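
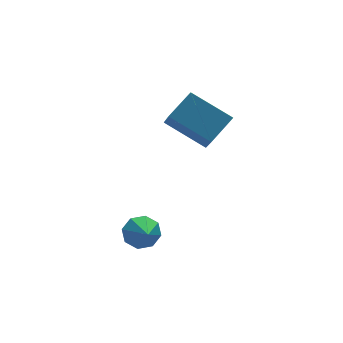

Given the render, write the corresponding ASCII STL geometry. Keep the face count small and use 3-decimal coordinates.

solid 
facet normal -0.801 -0.318 -0.507
outer loop
vertex 2.247 1.238 0.497
vertex 1.029 2.666 1.525
vertex 2.529 2.261 -0.591
endloop
endfacet
facet normal 0.569 -0.668 -0.480
outer loop
vertex 3.771 2.754 0.195
vertex 2.247 1.238 0.497
vertex 2.529 2.261 -0.591
endloop
endfacet
facet normal -0.801 -0.318 -0.507
outer loop
vertex 2.529 2.261 -0.591
vertex 1.029 2.666 1.525
vertex 1.312 3.689 0.437
endloop
endfacet
facet normal 0.186 0.673 -0.716
outer loop
vertex 1.312 3.689 0.437
vertex 3.771 2.754 0.195
vertex 2.529 2.261 -0.591
endloop
endfacet
facet normal -0.186 -0.673 0.716
outer loop
vertex 2.247 1.238 0.497
vertex 2.271 3.159 2.311
vertex 1.029 2.666 1.525
endloop
endfacet
facet normal 0.569 -0.668 -0.480
outer loop
vertex 3.488 1.731 1.283
vertex 2.247 1.238 0.497
vertex 3.771 2.754 0.195
endloop
endfacet
facet normal -0.186 -0.673 0.716
outer loop
vertex 3.488 1.731 1.283
vertex 2.271 3.159 2.311
vertex 2.247 1.238 0.497
endloop
endfacet
facet normal -0.569 0.668 0.480
outer loop
vertex 1.029 2.666 1.525
vertex 2.271 3.159 2.311
vertex 1.312 3.689 0.437
endloop
endfacet
facet normal 0.186 0.673 -0.716
outer loop
vertex 2.553 4.182 1.223
vertex 3.771 2.754 0.195
vertex 1.312 3.689 0.437
endloop
endfacet
facet normal -0.569 0.667 0.480
outer loop
vertex 1.312 3.689 0.437
vertex 2.271 3.159 2.311
vertex 2.553 4.182 1.223
endloop
endfacet
facet normal 0.801 0.318 0.507
outer loop
vertex 2.553 4.182 1.223
vertex 3.488 1.731 1.283
vertex 3.771 2.754 0.195
endloop
endfacet
facet normal 0.801 0.318 0.507
outer loop
vertex 2.271 3.159 2.311
vertex 3.488 1.731 1.283
vertex 2.553 4.182 1.223
endloop
endfacet
facet normal 0.196 0.805 -0.560
outer loop
vertex -0.255 0.697 -4.06
vertex -0.979 1.02 -3.849
vertex -0.219 1.049 -3.541
endloop
endfacet
facet normal 0.806 -0.514 0.293
outer loop
vertex -0.255 0.697 -4.06
vertex -0.219 1.049 -3.541
vertex -1.301 -0.3 -2.931
endloop
endfacet
facet normal 0.196 0.805 -0.560
outer loop
vertex -0.219 1.049 -3.541
vertex -0.979 1.02 -3.849
vertex -0.628 1.384 -3.203
endloop
endfacet
facet normal 0.582 -0.103 0.806
outer loop
vertex -0.219 1.049 -3.541
vertex -0.628 1.384 -3.203
vertex -1.301 -0.3 -2.931
endloop
endfacet
facet normal 0.196 0.805 -0.560
outer loop
vertex -0.628 1.384 -3.203
vertex -0.979 1.02 -3.849
vertex -1.243 1.506 -3.243
endloop
endfacet
facet normal -0.030 0.171 0.985
outer loop
vertex -0.628 1.384 -3.203
vertex -1.243 1.506 -3.243
vertex -1.301 -0.3 -2.931
endloop
endfacet
facet normal 0.196 0.805 -0.560
outer loop
vertex -1.243 1.506 -3.243
vertex -0.979 1.02 -3.849
vertex -1.703 1.343 -3.638
endloop
endfacet
facet normal -0.674 0.147 0.724
outer loop
vertex -1.243 1.506 -3.243
vertex -1.703 1.343 -3.638
vertex -1.301 -0.3 -2.931
endloop
endfacet
facet normal 0.196 0.805 -0.559
outer loop
vertex -1.703 1.343 -3.638
vertex -0.979 1.02 -3.849
vertex -1.738 0.991 -4.157
endloop
endfacet
facet normal -0.971 -0.162 0.175
outer loop
vertex -1.703 1.343 -3.638
vertex -1.738 0.991 -4.157
vertex -1.301 -0.3 -2.931
endloop
endfacet
facet normal 0.197 0.805 -0.560
outer loop
vertex -1.738 0.991 -4.157
vertex -0.979 1.02 -3.849
vertex -1.33 0.656 -4.495
endloop
endfacet
facet normal -0.748 -0.572 -0.336
outer loop
vertex -1.738 0.991 -4.157
vertex -1.33 0.656 -4.495
vertex -1.301 -0.3 -2.931
endloop
endfacet
facet normal 0.195 0.805 -0.560
outer loop
vertex -1.33 0.656 -4.495
vertex -0.979 1.02 -3.849
vertex -0.715 0.535 -4.455
endloop
endfacet
facet normal -0.133 -0.847 -0.515
outer loop
vertex -1.33 0.656 -4.495
vertex -0.715 0.535 -4.455
vertex -1.301 -0.3 -2.931
endloop
endfacet
facet normal 0.196 0.805 -0.559
outer loop
vertex -0.715 0.535 -4.455
vertex -0.979 1.02 -3.849
vertex -0.255 0.697 -4.06
endloop
endfacet
facet normal 0.509 -0.822 -0.255
outer loop
vertex -0.715 0.535 -4.455
vertex -0.255 0.697 -4.06
vertex -1.301 -0.3 -2.931
endloop
endfacet

endsolid


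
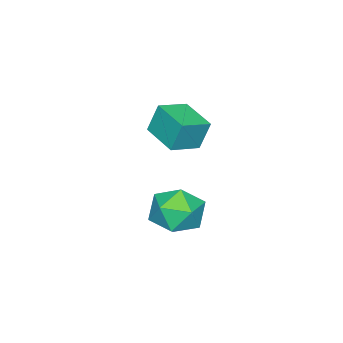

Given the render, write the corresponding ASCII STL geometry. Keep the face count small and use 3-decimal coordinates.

solid 
facet normal -0.897 0.355 -0.263
outer loop
vertex -2.889 -2.999 4.075
vertex -2.138 -1.324 3.774
vertex -2.616 -3.38 2.629
endloop
endfacet
facet normal -0.404 -0.901 0.161
outer loop
vertex -1.262 -3.916 3.026
vertex -2.889 -2.999 4.075
vertex -2.616 -3.38 2.629
endloop
endfacet
facet normal -0.897 0.355 -0.263
outer loop
vertex -2.616 -3.38 2.629
vertex -2.138 -1.324 3.774
vertex -1.865 -1.705 2.329
endloop
endfacet
facet normal 0.180 -0.251 -0.951
outer loop
vertex -1.865 -1.705 2.329
vertex -1.262 -3.916 3.026
vertex -2.616 -3.38 2.629
endloop
endfacet
facet normal -0.179 0.251 0.951
outer loop
vertex -2.889 -2.999 4.075
vertex -0.784 -1.86 4.171
vertex -2.138 -1.324 3.774
endloop
endfacet
facet normal -0.404 -0.901 0.161
outer loop
vertex -1.535 -3.535 4.471
vertex -2.889 -2.999 4.075
vertex -1.262 -3.916 3.026
endloop
endfacet
facet normal -0.179 0.251 0.951
outer loop
vertex -1.535 -3.535 4.471
vertex -0.784 -1.86 4.171
vertex -2.889 -2.999 4.075
endloop
endfacet
facet normal 0.404 0.901 -0.161
outer loop
vertex -2.138 -1.324 3.774
vertex -0.784 -1.86 4.171
vertex -1.865 -1.705 2.329
endloop
endfacet
facet normal 0.179 -0.251 -0.951
outer loop
vertex -0.511 -2.241 2.725
vertex -1.262 -3.916 3.026
vertex -1.865 -1.705 2.329
endloop
endfacet
facet normal 0.404 0.901 -0.161
outer loop
vertex -1.865 -1.705 2.329
vertex -0.784 -1.86 4.171
vertex -0.511 -2.241 2.725
endloop
endfacet
facet normal 0.897 -0.355 0.263
outer loop
vertex -0.511 -2.241 2.725
vertex -1.535 -3.535 4.471
vertex -1.262 -3.916 3.026
endloop
endfacet
facet normal 0.897 -0.355 0.263
outer loop
vertex -0.784 -1.86 4.171
vertex -1.535 -3.535 4.471
vertex -0.511 -2.241 2.725
endloop
endfacet
facet normal -0.138 0.986 0.096
outer loop
vertex 2.815 1.271 1.252
vertex 2.079 1.07 2.257
vertex 3.321 1.229 2.407
endloop
endfacet
facet normal 0.501 0.845 -0.189
outer loop
vertex 2.815 1.271 1.252
vertex 3.321 1.229 2.407
vertex 3.906 0.666 1.441
endloop
endfacet
facet normal 0.398 0.471 -0.787
outer loop
vertex 2.815 1.271 1.252
vertex 3.906 0.666 1.441
vertex 3.025 0.159 0.693
endloop
endfacet
facet normal -0.306 0.381 -0.873
outer loop
vertex 2.815 1.271 1.252
vertex 3.025 0.159 0.693
vertex 1.896 0.409 1.198
endloop
endfacet
facet normal -0.636 0.699 -0.326
outer loop
vertex 2.815 1.271 1.252
vertex 1.896 0.409 1.198
vertex 2.079 1.07 2.257
endloop
endfacet
facet normal 0.861 0.432 0.269
outer loop
vertex 3.906 0.666 1.441
vertex 3.321 1.229 2.407
vertex 3.844 0.091 2.562
endloop
endfacet
facet normal -0.173 0.661 0.730
outer loop
vertex 3.321 1.229 2.407
vertex 2.079 1.07 2.257
vertex 2.715 0.341 3.067
endloop
endfacet
facet normal -0.979 0.196 0.047
outer loop
vertex 2.079 1.07 2.257
vertex 1.896 0.409 1.198
vertex 1.834 -0.166 2.319
endloop
endfacet
facet normal -0.445 -0.318 -0.837
outer loop
vertex 1.896 0.409 1.198
vertex 3.025 0.159 0.693
vertex 2.419 -0.729 1.353
endloop
endfacet
facet normal 0.693 -0.173 -0.700
outer loop
vertex 3.025 0.159 0.693
vertex 3.906 0.666 1.441
vertex 3.661 -0.57 1.503
endloop
endfacet
facet normal 0.306 -0.381 0.873
outer loop
vertex 2.925 -0.771 2.508
vertex 3.844 0.091 2.562
vertex 2.715 0.341 3.067
endloop
endfacet
facet normal -0.398 -0.471 0.787
outer loop
vertex 2.925 -0.771 2.508
vertex 2.715 0.341 3.067
vertex 1.834 -0.166 2.319
endloop
endfacet
facet normal -0.501 -0.845 0.189
outer loop
vertex 2.925 -0.771 2.508
vertex 1.834 -0.166 2.319
vertex 2.419 -0.729 1.353
endloop
endfacet
facet normal 0.138 -0.986 -0.096
outer loop
vertex 2.925 -0.771 2.508
vertex 2.419 -0.729 1.353
vertex 3.661 -0.57 1.503
endloop
endfacet
facet normal 0.636 -0.699 0.326
outer loop
vertex 2.925 -0.771 2.508
vertex 3.661 -0.57 1.503
vertex 3.844 0.091 2.562
endloop
endfacet
facet normal 0.445 0.318 0.837
outer loop
vertex 2.715 0.341 3.067
vertex 3.844 0.091 2.562
vertex 3.321 1.229 2.407
endloop
endfacet
facet normal -0.693 0.173 0.700
outer loop
vertex 1.834 -0.166 2.319
vertex 2.715 0.341 3.067
vertex 2.079 1.07 2.257
endloop
endfacet
facet normal -0.861 -0.432 -0.269
outer loop
vertex 2.419 -0.729 1.353
vertex 1.834 -0.166 2.319
vertex 1.896 0.409 1.198
endloop
endfacet
facet normal 0.173 -0.661 -0.730
outer loop
vertex 3.661 -0.57 1.503
vertex 2.419 -0.729 1.353
vertex 3.025 0.159 0.693
endloop
endfacet
facet normal 0.979 -0.196 -0.047
outer loop
vertex 3.844 0.091 2.562
vertex 3.661 -0.57 1.503
vertex 3.906 0.666 1.441
endloop
endfacet

endsolid


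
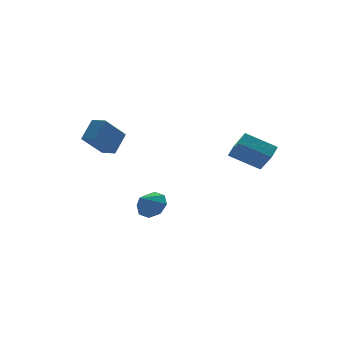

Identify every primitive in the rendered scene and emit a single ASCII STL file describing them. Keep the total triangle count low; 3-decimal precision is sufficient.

solid 
facet normal -0.611 -0.425 -0.668
outer loop
vertex -4.66 2.46 -0.071
vertex -5.058 3.364 -0.283
vertex -3.3 2.728 -1.485
endloop
endfacet
facet normal 0.394 -0.895 0.210
outer loop
vertex -2.342 3.396 -0.437
vertex -4.66 2.46 -0.071
vertex -3.3 2.728 -1.485
endloop
endfacet
facet normal -0.611 -0.426 -0.667
outer loop
vertex -3.3 2.728 -1.485
vertex -5.058 3.364 -0.283
vertex -3.699 3.631 -1.697
endloop
endfacet
facet normal 0.687 0.136 -0.714
outer loop
vertex -3.699 3.631 -1.697
vertex -2.342 3.396 -0.437
vertex -3.3 2.728 -1.485
endloop
endfacet
facet normal -0.687 -0.135 0.714
outer loop
vertex -4.66 2.46 -0.071
vertex -4.1 4.032 0.765
vertex -5.058 3.364 -0.283
endloop
endfacet
facet normal 0.394 -0.895 0.210
outer loop
vertex -3.701 3.129 0.977
vertex -4.66 2.46 -0.071
vertex -2.342 3.396 -0.437
endloop
endfacet
facet normal -0.686 -0.136 0.715
outer loop
vertex -3.701 3.129 0.977
vertex -4.1 4.032 0.765
vertex -4.66 2.46 -0.071
endloop
endfacet
facet normal -0.394 0.895 -0.210
outer loop
vertex -5.058 3.364 -0.283
vertex -4.1 4.032 0.765
vertex -3.699 3.631 -1.697
endloop
endfacet
facet normal 0.687 0.135 -0.714
outer loop
vertex -2.74 4.3 -0.649
vertex -2.342 3.396 -0.437
vertex -3.699 3.631 -1.697
endloop
endfacet
facet normal -0.395 0.895 -0.210
outer loop
vertex -3.699 3.631 -1.697
vertex -4.1 4.032 0.765
vertex -2.74 4.3 -0.649
endloop
endfacet
facet normal 0.611 0.426 0.668
outer loop
vertex -2.74 4.3 -0.649
vertex -3.701 3.129 0.977
vertex -2.342 3.396 -0.437
endloop
endfacet
facet normal 0.610 0.426 0.668
outer loop
vertex -4.1 4.032 0.765
vertex -3.701 3.129 0.977
vertex -2.74 4.3 -0.649
endloop
endfacet
facet normal -0.722 0.516 0.461
outer loop
vertex 0.972 -3.85 0.997
vertex 1.615 -3.317 1.408
vertex 0.909 -2.735 -0.35
endloop
endfacet
facet normal -0.692 -0.572 -0.441
outer loop
vertex 2.345 -3.763 -1.268
vertex 0.972 -3.85 0.997
vertex 0.909 -2.735 -0.35
endloop
endfacet
facet normal -0.721 0.517 0.461
outer loop
vertex 0.909 -2.735 -0.35
vertex 1.615 -3.317 1.408
vertex 1.552 -2.203 0.06
endloop
endfacet
facet normal -0.036 0.637 -0.770
outer loop
vertex 1.552 -2.203 0.06
vertex 2.345 -3.763 -1.268
vertex 0.909 -2.735 -0.35
endloop
endfacet
facet normal 0.036 -0.637 0.770
outer loop
vertex 0.972 -3.85 0.997
vertex 3.051 -4.345 0.49
vertex 1.615 -3.317 1.408
endloop
endfacet
facet normal -0.691 -0.573 -0.441
outer loop
vertex 2.408 -4.877 0.08
vertex 0.972 -3.85 0.997
vertex 2.345 -3.763 -1.268
endloop
endfacet
facet normal 0.036 -0.637 0.770
outer loop
vertex 2.408 -4.877 0.08
vertex 3.051 -4.345 0.49
vertex 0.972 -3.85 0.997
endloop
endfacet
facet normal 0.691 0.572 0.441
outer loop
vertex 1.615 -3.317 1.408
vertex 3.051 -4.345 0.49
vertex 1.552 -2.203 0.06
endloop
endfacet
facet normal -0.036 0.637 -0.770
outer loop
vertex 2.988 -3.23 -0.857
vertex 2.345 -3.763 -1.268
vertex 1.552 -2.203 0.06
endloop
endfacet
facet normal 0.691 0.572 0.441
outer loop
vertex 1.552 -2.203 0.06
vertex 3.051 -4.345 0.49
vertex 2.988 -3.23 -0.857
endloop
endfacet
facet normal 0.722 -0.516 -0.460
outer loop
vertex 2.988 -3.23 -0.857
vertex 2.408 -4.877 0.08
vertex 2.345 -3.763 -1.268
endloop
endfacet
facet normal 0.721 -0.516 -0.461
outer loop
vertex 3.051 -4.345 0.49
vertex 2.408 -4.877 0.08
vertex 2.988 -3.23 -0.857
endloop
endfacet
facet normal 0.690 0.288 -0.664
outer loop
vertex -1.871 -0.63 -3.678
vertex -2.568 -0.471 -4.334
vertex -2.135 0.064 -3.651
endloop
endfacet
facet normal 0.130 0.011 0.991
outer loop
vertex -1.871 -0.63 -3.678
vertex -2.135 0.064 -3.651
vertex -3.472 -0.849 -3.466
endloop
endfacet
facet normal 0.690 0.288 -0.663
outer loop
vertex -2.135 0.064 -3.651
vertex -2.568 -0.471 -4.334
vertex -2.652 0.444 -4.024
endloop
endfacet
facet normal -0.229 0.505 0.832
outer loop
vertex -2.135 0.064 -3.651
vertex -2.652 0.444 -4.024
vertex -3.472 -0.849 -3.466
endloop
endfacet
facet normal 0.691 0.288 -0.663
outer loop
vertex -2.652 0.444 -4.024
vertex -2.568 -0.471 -4.334
vertex -3.12 0.288 -4.579
endloop
endfacet
facet normal -0.683 0.608 0.405
outer loop
vertex -2.652 0.444 -4.024
vertex -3.12 0.288 -4.579
vertex -3.472 -0.849 -3.466
endloop
endfacet
facet normal 0.691 0.289 -0.662
outer loop
vertex -3.12 0.288 -4.579
vertex -2.568 -0.471 -4.334
vertex -3.264 -0.312 -4.991
endloop
endfacet
facet normal -0.965 0.259 -0.040
outer loop
vertex -3.12 0.288 -4.579
vertex -3.264 -0.312 -4.991
vertex -3.472 -0.849 -3.466
endloop
endfacet
facet normal 0.691 0.288 -0.663
outer loop
vertex -3.264 -0.312 -4.991
vertex -2.568 -0.471 -4.334
vertex -3.001 -1.006 -5.018
endloop
endfacet
facet normal -0.910 -0.336 -0.242
outer loop
vertex -3.264 -0.312 -4.991
vertex -3.001 -1.006 -5.018
vertex -3.472 -0.849 -3.466
endloop
endfacet
facet normal 0.690 0.290 -0.663
outer loop
vertex -3.001 -1.006 -5.018
vertex -2.568 -0.471 -4.334
vertex -2.483 -1.386 -4.645
endloop
endfacet
facet normal -0.550 -0.831 -0.083
outer loop
vertex -3.001 -1.006 -5.018
vertex -2.483 -1.386 -4.645
vertex -3.472 -0.849 -3.466
endloop
endfacet
facet normal 0.691 0.289 -0.663
outer loop
vertex -2.483 -1.386 -4.645
vertex -2.568 -0.471 -4.334
vertex -2.016 -1.23 -4.09
endloop
endfacet
facet normal -0.097 -0.934 0.344
outer loop
vertex -2.483 -1.386 -4.645
vertex -2.016 -1.23 -4.09
vertex -3.472 -0.849 -3.466
endloop
endfacet
facet normal 0.690 0.289 -0.663
outer loop
vertex -2.016 -1.23 -4.09
vertex -2.568 -0.471 -4.334
vertex -1.871 -0.63 -3.678
endloop
endfacet
facet normal 0.185 -0.586 0.789
outer loop
vertex -2.016 -1.23 -4.09
vertex -1.871 -0.63 -3.678
vertex -3.472 -0.849 -3.466
endloop
endfacet

endsolid


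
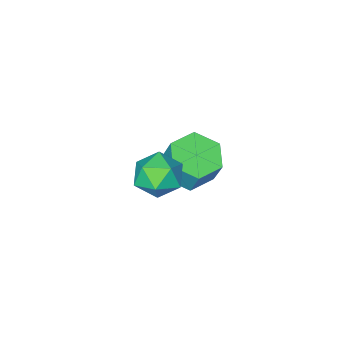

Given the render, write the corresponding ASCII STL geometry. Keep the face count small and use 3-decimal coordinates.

solid 
facet normal -0.612 0.707 0.356
outer loop
vertex 2.751 2.142 2.589
vertex 2.209 1.488 2.956
vertex 2.906 1.842 3.451
endloop
endfacet
facet normal 0.059 0.946 0.319
outer loop
vertex 2.751 2.142 2.589
vertex 2.906 1.842 3.451
vertex 3.617 1.991 2.878
endloop
endfacet
facet normal 0.275 0.892 -0.360
outer loop
vertex 2.751 2.142 2.589
vertex 3.617 1.991 2.878
vertex 3.36 1.728 2.029
endloop
endfacet
facet normal -0.262 0.618 -0.741
outer loop
vertex 2.751 2.142 2.589
vertex 3.36 1.728 2.029
vertex 2.49 1.417 2.077
endloop
endfacet
facet normal -0.810 0.503 -0.300
outer loop
vertex 2.751 2.142 2.589
vertex 2.49 1.417 2.077
vertex 2.209 1.488 2.956
endloop
endfacet
facet normal 0.469 0.517 0.716
outer loop
vertex 3.617 1.991 2.878
vertex 2.906 1.842 3.451
vertex 3.61 1.243 3.423
endloop
endfacet
facet normal -0.617 0.130 0.776
outer loop
vertex 2.906 1.842 3.451
vertex 2.209 1.488 2.956
vertex 2.74 0.932 3.471
endloop
endfacet
facet normal -0.938 -0.198 -0.284
outer loop
vertex 2.209 1.488 2.956
vertex 2.49 1.417 2.077
vertex 2.483 0.669 2.622
endloop
endfacet
facet normal -0.051 -0.013 -0.999
outer loop
vertex 2.49 1.417 2.077
vertex 3.36 1.728 2.029
vertex 3.194 0.818 2.049
endloop
endfacet
facet normal 0.819 0.429 -0.381
outer loop
vertex 3.36 1.728 2.029
vertex 3.617 1.991 2.878
vertex 3.891 1.172 2.544
endloop
endfacet
facet normal 0.262 -0.618 0.741
outer loop
vertex 3.349 0.518 2.911
vertex 3.61 1.243 3.423
vertex 2.74 0.932 3.471
endloop
endfacet
facet normal -0.275 -0.892 0.360
outer loop
vertex 3.349 0.518 2.911
vertex 2.74 0.932 3.471
vertex 2.483 0.669 2.622
endloop
endfacet
facet normal -0.059 -0.946 -0.319
outer loop
vertex 3.349 0.518 2.911
vertex 2.483 0.669 2.622
vertex 3.194 0.818 2.049
endloop
endfacet
facet normal 0.612 -0.707 -0.356
outer loop
vertex 3.349 0.518 2.911
vertex 3.194 0.818 2.049
vertex 3.891 1.172 2.544
endloop
endfacet
facet normal 0.810 -0.503 0.300
outer loop
vertex 3.349 0.518 2.911
vertex 3.891 1.172 2.544
vertex 3.61 1.243 3.423
endloop
endfacet
facet normal 0.051 0.013 0.999
outer loop
vertex 2.74 0.932 3.471
vertex 3.61 1.243 3.423
vertex 2.906 1.842 3.451
endloop
endfacet
facet normal -0.819 -0.429 0.381
outer loop
vertex 2.483 0.669 2.622
vertex 2.74 0.932 3.471
vertex 2.209 1.488 2.956
endloop
endfacet
facet normal -0.469 -0.517 -0.716
outer loop
vertex 3.194 0.818 2.049
vertex 2.483 0.669 2.622
vertex 2.49 1.417 2.077
endloop
endfacet
facet normal 0.617 -0.130 -0.776
outer loop
vertex 3.891 1.172 2.544
vertex 3.194 0.818 2.049
vertex 3.36 1.728 2.029
endloop
endfacet
facet normal 0.938 0.198 0.284
outer loop
vertex 3.61 1.243 3.423
vertex 3.891 1.172 2.544
vertex 3.617 1.991 2.878
endloop
endfacet
facet normal -0.033 -0.414 -0.910
outer loop
vertex 0.148 -2.648 -1.452
vertex -0.392 -1.853 -1.794
vertex 0.626 -1.834 -1.839
endloop
endfacet
facet normal 0.883 -0.439 0.167
outer loop
vertex 0.148 -2.648 -1.452
vertex 0.626 -1.834 -1.839
vertex 0.193 -2.082 -0.205
endloop
endfacet
facet normal 0.883 -0.439 0.167
outer loop
vertex 0.193 -2.082 -0.205
vertex 0.626 -1.834 -1.839
vertex 0.671 -1.269 -0.592
endloop
endfacet
facet normal 0.034 0.413 0.910
outer loop
vertex 0.193 -2.082 -0.205
vertex 0.671 -1.269 -0.592
vertex -0.348 -1.287 -0.546
endloop
endfacet
facet normal -0.033 -0.413 -0.910
outer loop
vertex 0.626 -1.834 -1.839
vertex -0.392 -1.853 -1.794
vertex 0.086 -1.039 -2.18
endloop
endfacet
facet normal 0.848 0.471 -0.244
outer loop
vertex 0.626 -1.834 -1.839
vertex 0.086 -1.039 -2.18
vertex 0.671 -1.269 -0.592
endloop
endfacet
facet normal 0.848 0.471 -0.244
outer loop
vertex 0.671 -1.269 -0.592
vertex 0.086 -1.039 -2.18
vertex 0.131 -0.474 -0.933
endloop
endfacet
facet normal 0.034 0.413 0.910
outer loop
vertex 0.671 -1.269 -0.592
vertex 0.131 -0.474 -0.933
vertex -0.348 -1.287 -0.546
endloop
endfacet
facet normal -0.033 -0.413 -0.910
outer loop
vertex 0.086 -1.039 -2.18
vertex -0.392 -1.853 -1.794
vertex -0.933 -1.058 -2.135
endloop
endfacet
facet normal -0.035 0.911 -0.411
outer loop
vertex 0.086 -1.039 -2.18
vertex -0.933 -1.058 -2.135
vertex 0.131 -0.474 -0.933
endloop
endfacet
facet normal -0.034 0.911 -0.412
outer loop
vertex 0.131 -0.474 -0.933
vertex -0.933 -1.058 -2.135
vertex -0.888 -0.492 -0.888
endloop
endfacet
facet normal 0.033 0.414 0.910
outer loop
vertex 0.131 -0.474 -0.933
vertex -0.888 -0.492 -0.888
vertex -0.348 -1.287 -0.546
endloop
endfacet
facet normal -0.034 -0.413 -0.910
outer loop
vertex -0.933 -1.058 -2.135
vertex -0.392 -1.853 -1.794
vertex -1.411 -1.871 -1.748
endloop
endfacet
facet normal -0.883 0.439 -0.168
outer loop
vertex -0.933 -1.058 -2.135
vertex -1.411 -1.871 -1.748
vertex -0.888 -0.492 -0.888
endloop
endfacet
facet normal -0.883 0.439 -0.167
outer loop
vertex -0.888 -0.492 -0.888
vertex -1.411 -1.871 -1.748
vertex -1.366 -1.306 -0.501
endloop
endfacet
facet normal 0.033 0.414 0.910
outer loop
vertex -0.888 -0.492 -0.888
vertex -1.366 -1.306 -0.501
vertex -0.348 -1.287 -0.546
endloop
endfacet
facet normal -0.034 -0.413 -0.910
outer loop
vertex -1.411 -1.871 -1.748
vertex -0.392 -1.853 -1.794
vertex -0.871 -2.666 -1.407
endloop
endfacet
facet normal -0.848 -0.471 0.244
outer loop
vertex -1.411 -1.871 -1.748
vertex -0.871 -2.666 -1.407
vertex -1.366 -1.306 -0.501
endloop
endfacet
facet normal -0.848 -0.471 0.244
outer loop
vertex -1.366 -1.306 -0.501
vertex -0.871 -2.666 -1.407
vertex -0.826 -2.101 -0.16
endloop
endfacet
facet normal 0.033 0.413 0.910
outer loop
vertex -1.366 -1.306 -0.501
vertex -0.826 -2.101 -0.16
vertex -0.348 -1.287 -0.546
endloop
endfacet
facet normal -0.033 -0.414 -0.910
outer loop
vertex -0.871 -2.666 -1.407
vertex -0.392 -1.853 -1.794
vertex 0.148 -2.648 -1.452
endloop
endfacet
facet normal 0.034 -0.911 0.411
outer loop
vertex -0.871 -2.666 -1.407
vertex 0.148 -2.648 -1.452
vertex -0.826 -2.101 -0.16
endloop
endfacet
facet normal 0.035 -0.911 0.412
outer loop
vertex -0.826 -2.101 -0.16
vertex 0.148 -2.648 -1.452
vertex 0.193 -2.082 -0.205
endloop
endfacet
facet normal 0.033 0.413 0.910
outer loop
vertex -0.826 -2.101 -0.16
vertex 0.193 -2.082 -0.205
vertex -0.348 -1.287 -0.546
endloop
endfacet

endsolid


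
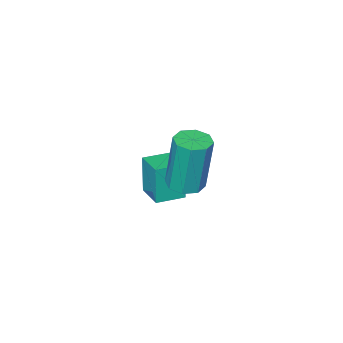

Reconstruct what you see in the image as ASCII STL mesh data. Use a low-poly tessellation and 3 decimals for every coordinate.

solid 
facet normal 0.060 -0.108 -0.992
outer loop
vertex 0.132 2.326 0.403
vertex -0.516 2.334 0.363
vertex -0.049 2.785 0.342
endloop
endfacet
facet normal 0.929 0.369 0.015
outer loop
vertex 0.132 2.326 0.403
vertex -0.049 2.785 0.342
vertex 0.005 2.557 2.536
endloop
endfacet
facet normal 0.930 0.368 0.015
outer loop
vertex 0.005 2.557 2.536
vertex -0.049 2.785 0.342
vertex -0.176 3.017 2.476
endloop
endfacet
facet normal -0.058 0.107 0.993
outer loop
vertex 0.005 2.557 2.536
vertex -0.176 3.017 2.476
vertex -0.644 2.566 2.497
endloop
endfacet
facet normal 0.059 -0.107 -0.993
outer loop
vertex -0.049 2.785 0.342
vertex -0.516 2.334 0.363
vertex -0.504 2.981 0.294
endloop
endfacet
facet normal 0.401 0.913 -0.075
outer loop
vertex -0.049 2.785 0.342
vertex -0.504 2.981 0.294
vertex -0.176 3.017 2.476
endloop
endfacet
facet normal 0.399 0.914 -0.075
outer loop
vertex -0.176 3.017 2.476
vertex -0.504 2.981 0.294
vertex -0.631 3.212 2.428
endloop
endfacet
facet normal -0.059 0.107 0.993
outer loop
vertex -0.176 3.017 2.476
vertex -0.631 3.212 2.428
vertex -0.644 2.566 2.497
endloop
endfacet
facet normal 0.060 -0.107 -0.992
outer loop
vertex -0.504 2.981 0.294
vertex -0.516 2.334 0.363
vertex -0.966 2.797 0.286
endloop
endfacet
facet normal -0.365 0.923 -0.122
outer loop
vertex -0.504 2.981 0.294
vertex -0.966 2.797 0.286
vertex -0.631 3.212 2.428
endloop
endfacet
facet normal -0.364 0.923 -0.122
outer loop
vertex -0.631 3.212 2.428
vertex -0.966 2.797 0.286
vertex -1.093 3.029 2.42
endloop
endfacet
facet normal -0.060 0.107 0.992
outer loop
vertex -0.631 3.212 2.428
vertex -1.093 3.029 2.42
vertex -0.644 2.566 2.497
endloop
endfacet
facet normal 0.058 -0.109 -0.992
outer loop
vertex -0.966 2.797 0.286
vertex -0.516 2.334 0.363
vertex -1.165 2.343 0.324
endloop
endfacet
facet normal -0.915 0.393 -0.097
outer loop
vertex -0.966 2.797 0.286
vertex -1.165 2.343 0.324
vertex -1.093 3.029 2.42
endloop
endfacet
facet normal -0.915 0.392 -0.097
outer loop
vertex -1.093 3.029 2.42
vertex -1.165 2.343 0.324
vertex -1.292 2.574 2.457
endloop
endfacet
facet normal -0.060 0.107 0.992
outer loop
vertex -1.093 3.029 2.42
vertex -1.292 2.574 2.457
vertex -0.644 2.566 2.497
endloop
endfacet
facet normal 0.058 -0.107 -0.993
outer loop
vertex -1.165 2.343 0.324
vertex -0.516 2.334 0.363
vertex -0.984 1.883 0.384
endloop
endfacet
facet normal -0.930 -0.368 -0.016
outer loop
vertex -1.165 2.343 0.324
vertex -0.984 1.883 0.384
vertex -1.292 2.574 2.457
endloop
endfacet
facet normal -0.929 -0.369 -0.015
outer loop
vertex -1.292 2.574 2.457
vertex -0.984 1.883 0.384
vertex -1.111 2.115 2.518
endloop
endfacet
facet normal -0.060 0.108 0.992
outer loop
vertex -1.292 2.574 2.457
vertex -1.111 2.115 2.518
vertex -0.644 2.566 2.497
endloop
endfacet
facet normal 0.059 -0.107 -0.993
outer loop
vertex -0.984 1.883 0.384
vertex -0.516 2.334 0.363
vertex -0.529 1.688 0.432
endloop
endfacet
facet normal -0.400 -0.914 0.076
outer loop
vertex -0.984 1.883 0.384
vertex -0.529 1.688 0.432
vertex -1.111 2.115 2.518
endloop
endfacet
facet normal -0.401 -0.913 0.075
outer loop
vertex -1.111 2.115 2.518
vertex -0.529 1.688 0.432
vertex -0.656 1.919 2.566
endloop
endfacet
facet normal -0.059 0.107 0.993
outer loop
vertex -1.111 2.115 2.518
vertex -0.656 1.919 2.566
vertex -0.644 2.566 2.497
endloop
endfacet
facet normal 0.060 -0.107 -0.992
outer loop
vertex -0.529 1.688 0.432
vertex -0.516 2.334 0.363
vertex -0.067 1.871 0.44
endloop
endfacet
facet normal 0.364 -0.924 0.122
outer loop
vertex -0.529 1.688 0.432
vertex -0.067 1.871 0.44
vertex -0.656 1.919 2.566
endloop
endfacet
facet normal 0.365 -0.923 0.122
outer loop
vertex -0.656 1.919 2.566
vertex -0.067 1.871 0.44
vertex -0.194 2.103 2.574
endloop
endfacet
facet normal -0.060 0.107 0.992
outer loop
vertex -0.656 1.919 2.566
vertex -0.194 2.103 2.574
vertex -0.644 2.566 2.497
endloop
endfacet
facet normal 0.060 -0.107 -0.992
outer loop
vertex -0.067 1.871 0.44
vertex -0.516 2.334 0.363
vertex 0.132 2.326 0.403
endloop
endfacet
facet normal 0.915 -0.392 0.097
outer loop
vertex -0.067 1.871 0.44
vertex 0.132 2.326 0.403
vertex -0.194 2.103 2.574
endloop
endfacet
facet normal 0.915 -0.393 0.097
outer loop
vertex -0.194 2.103 2.574
vertex 0.132 2.326 0.403
vertex 0.005 2.557 2.536
endloop
endfacet
facet normal -0.058 0.109 0.992
outer loop
vertex -0.194 2.103 2.574
vertex 0.005 2.557 2.536
vertex -0.644 2.566 2.497
endloop
endfacet
facet normal -0.962 0.269 -0.035
outer loop
vertex -2.93 -1.359 -1.345
vertex -2.629 -0.267 -1.214
vertex -2.83 -1.202 -2.884
endloop
endfacet
facet normal -0.264 -0.958 -0.115
outer loop
vertex -1.791 -1.493 -2.846
vertex -2.93 -1.359 -1.345
vertex -2.83 -1.202 -2.884
endloop
endfacet
facet normal -0.962 0.269 -0.035
outer loop
vertex -2.83 -1.202 -2.884
vertex -2.629 -0.267 -1.214
vertex -2.529 -0.11 -2.753
endloop
endfacet
facet normal 0.065 0.101 -0.993
outer loop
vertex -2.529 -0.11 -2.753
vertex -1.791 -1.493 -2.846
vertex -2.83 -1.202 -2.884
endloop
endfacet
facet normal -0.065 -0.101 0.993
outer loop
vertex -2.93 -1.359 -1.345
vertex -1.59 -0.558 -1.176
vertex -2.629 -0.267 -1.214
endloop
endfacet
facet normal -0.264 -0.958 -0.115
outer loop
vertex -1.891 -1.65 -1.307
vertex -2.93 -1.359 -1.345
vertex -1.791 -1.493 -2.846
endloop
endfacet
facet normal -0.065 -0.101 0.993
outer loop
vertex -1.891 -1.65 -1.307
vertex -1.59 -0.558 -1.176
vertex -2.93 -1.359 -1.345
endloop
endfacet
facet normal 0.264 0.958 0.115
outer loop
vertex -2.629 -0.267 -1.214
vertex -1.59 -0.558 -1.176
vertex -2.529 -0.11 -2.753
endloop
endfacet
facet normal 0.065 0.101 -0.993
outer loop
vertex -1.49 -0.401 -2.715
vertex -1.791 -1.493 -2.846
vertex -2.529 -0.11 -2.753
endloop
endfacet
facet normal 0.264 0.958 0.115
outer loop
vertex -2.529 -0.11 -2.753
vertex -1.59 -0.558 -1.176
vertex -1.49 -0.401 -2.715
endloop
endfacet
facet normal 0.962 -0.269 0.035
outer loop
vertex -1.49 -0.401 -2.715
vertex -1.891 -1.65 -1.307
vertex -1.791 -1.493 -2.846
endloop
endfacet
facet normal 0.962 -0.269 0.035
outer loop
vertex -1.59 -0.558 -1.176
vertex -1.891 -1.65 -1.307
vertex -1.49 -0.401 -2.715
endloop
endfacet

endsolid


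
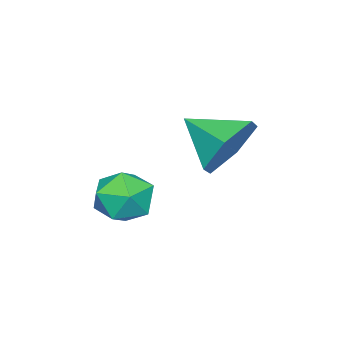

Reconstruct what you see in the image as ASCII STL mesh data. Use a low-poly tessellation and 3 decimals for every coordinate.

solid 
facet normal -0.021 0.898 -0.440
outer loop
vertex 1.099 -1.932 -0.653
vertex 0.448 -2.185 -1.137
vertex 0.301 -1.819 -0.384
endloop
endfacet
facet normal 0.301 -0.123 0.946
outer loop
vertex 1.099 -1.932 -0.653
vertex 0.301 -1.819 -0.384
vertex 0.472 -3.235 -0.623
endloop
endfacet
facet normal -0.021 0.898 -0.440
outer loop
vertex 0.301 -1.819 -0.384
vertex 0.448 -2.185 -1.137
vertex -0.351 -2.072 -0.868
endloop
endfacet
facet normal -0.532 -0.203 0.822
outer loop
vertex 0.301 -1.819 -0.384
vertex -0.351 -2.072 -0.868
vertex 0.472 -3.235 -0.623
endloop
endfacet
facet normal -0.021 0.898 -0.439
outer loop
vertex -0.351 -2.072 -0.868
vertex 0.448 -2.185 -1.137
vertex -0.204 -2.437 -1.622
endloop
endfacet
facet normal -0.822 -0.559 0.110
outer loop
vertex -0.351 -2.072 -0.868
vertex -0.204 -2.437 -1.622
vertex 0.472 -3.235 -0.623
endloop
endfacet
facet normal -0.021 0.898 -0.439
outer loop
vertex -0.204 -2.437 -1.622
vertex 0.448 -2.185 -1.137
vertex 0.595 -2.55 -1.891
endloop
endfacet
facet normal -0.279 -0.833 -0.477
outer loop
vertex -0.204 -2.437 -1.622
vertex 0.595 -2.55 -1.891
vertex 0.472 -3.235 -0.623
endloop
endfacet
facet normal -0.021 0.898 -0.439
outer loop
vertex 0.595 -2.55 -1.891
vertex 0.448 -2.185 -1.137
vertex 1.246 -2.298 -1.406
endloop
endfacet
facet normal 0.555 -0.753 -0.353
outer loop
vertex 0.595 -2.55 -1.891
vertex 1.246 -2.298 -1.406
vertex 0.472 -3.235 -0.623
endloop
endfacet
facet normal -0.021 0.898 -0.440
outer loop
vertex 1.246 -2.298 -1.406
vertex 0.448 -2.185 -1.137
vertex 1.099 -1.932 -0.653
endloop
endfacet
facet normal 0.844 -0.398 0.358
outer loop
vertex 1.246 -2.298 -1.406
vertex 1.099 -1.932 -0.653
vertex 0.472 -3.235 -0.623
endloop
endfacet
facet normal -0.491 0.860 -0.139
outer loop
vertex 2.329 -2.828 -2.272
vertex 1.736 -3.168 -2.282
vertex 1.984 -2.931 -1.691
endloop
endfacet
facet normal 0.108 0.966 0.235
outer loop
vertex 2.329 -2.828 -2.272
vertex 1.984 -2.931 -1.691
vertex 2.664 -3.004 -1.702
endloop
endfacet
facet normal 0.657 0.737 -0.158
outer loop
vertex 2.329 -2.828 -2.272
vertex 2.664 -3.004 -1.702
vertex 2.835 -3.285 -2.301
endloop
endfacet
facet normal 0.398 0.490 -0.776
outer loop
vertex 2.329 -2.828 -2.272
vertex 2.835 -3.285 -2.301
vertex 2.262 -3.387 -2.659
endloop
endfacet
facet normal -0.312 0.566 -0.763
outer loop
vertex 2.329 -2.828 -2.272
vertex 2.262 -3.387 -2.659
vertex 1.736 -3.168 -2.282
endloop
endfacet
facet normal 0.074 0.562 0.824
outer loop
vertex 2.664 -3.004 -1.702
vertex 1.984 -2.931 -1.691
vertex 2.278 -3.453 -1.361
endloop
endfacet
facet normal -0.894 0.390 0.219
outer loop
vertex 1.984 -2.931 -1.691
vertex 1.736 -3.168 -2.282
vertex 1.705 -3.555 -1.719
endloop
endfacet
facet normal -0.603 -0.084 -0.793
outer loop
vertex 1.736 -3.168 -2.282
vertex 2.262 -3.387 -2.659
vertex 1.876 -3.836 -2.318
endloop
endfacet
facet normal 0.545 -0.207 -0.813
outer loop
vertex 2.262 -3.387 -2.659
vertex 2.835 -3.285 -2.301
vertex 2.556 -3.909 -2.329
endloop
endfacet
facet normal 0.964 0.192 0.185
outer loop
vertex 2.835 -3.285 -2.301
vertex 2.664 -3.004 -1.702
vertex 2.804 -3.672 -1.738
endloop
endfacet
facet normal -0.398 -0.490 0.776
outer loop
vertex 2.211 -4.012 -1.748
vertex 2.278 -3.453 -1.361
vertex 1.705 -3.555 -1.719
endloop
endfacet
facet normal -0.657 -0.737 0.158
outer loop
vertex 2.211 -4.012 -1.748
vertex 1.705 -3.555 -1.719
vertex 1.876 -3.836 -2.318
endloop
endfacet
facet normal -0.108 -0.966 -0.235
outer loop
vertex 2.211 -4.012 -1.748
vertex 1.876 -3.836 -2.318
vertex 2.556 -3.909 -2.329
endloop
endfacet
facet normal 0.491 -0.860 0.139
outer loop
vertex 2.211 -4.012 -1.748
vertex 2.556 -3.909 -2.329
vertex 2.804 -3.672 -1.738
endloop
endfacet
facet normal 0.312 -0.566 0.763
outer loop
vertex 2.211 -4.012 -1.748
vertex 2.804 -3.672 -1.738
vertex 2.278 -3.453 -1.361
endloop
endfacet
facet normal -0.545 0.207 0.813
outer loop
vertex 1.705 -3.555 -1.719
vertex 2.278 -3.453 -1.361
vertex 1.984 -2.931 -1.691
endloop
endfacet
facet normal -0.964 -0.192 -0.185
outer loop
vertex 1.876 -3.836 -2.318
vertex 1.705 -3.555 -1.719
vertex 1.736 -3.168 -2.282
endloop
endfacet
facet normal -0.074 -0.562 -0.824
outer loop
vertex 2.556 -3.909 -2.329
vertex 1.876 -3.836 -2.318
vertex 2.262 -3.387 -2.659
endloop
endfacet
facet normal 0.894 -0.390 -0.219
outer loop
vertex 2.804 -3.672 -1.738
vertex 2.556 -3.909 -2.329
vertex 2.835 -3.285 -2.301
endloop
endfacet
facet normal 0.603 0.084 0.793
outer loop
vertex 2.278 -3.453 -1.361
vertex 2.804 -3.672 -1.738
vertex 2.664 -3.004 -1.702
endloop
endfacet

endsolid


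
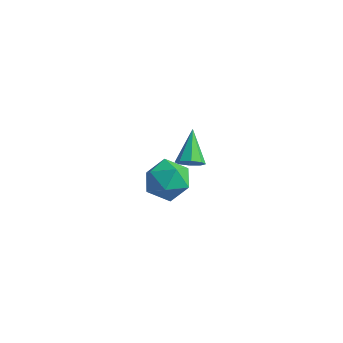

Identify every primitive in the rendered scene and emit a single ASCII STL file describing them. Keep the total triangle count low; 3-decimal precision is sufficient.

solid 
facet normal -0.209 0.934 0.290
outer loop
vertex -0.835 4.028 -3.662
vertex -0.868 3.738 -2.751
vertex -0.042 4.04 -3.128
endloop
endfacet
facet normal 0.189 0.934 -0.302
outer loop
vertex -0.835 4.028 -3.662
vertex -0.042 4.04 -3.128
vertex -0.003 3.739 -4.035
endloop
endfacet
facet normal -0.163 0.570 -0.805
outer loop
vertex -0.835 4.028 -3.662
vertex -0.003 3.739 -4.035
vertex -0.804 3.25 -4.219
endloop
endfacet
facet normal -0.778 0.345 -0.525
outer loop
vertex -0.835 4.028 -3.662
vertex -0.804 3.25 -4.219
vertex -1.339 3.25 -3.426
endloop
endfacet
facet normal -0.808 0.569 0.152
outer loop
vertex -0.835 4.028 -3.662
vertex -1.339 3.25 -3.426
vertex -0.868 3.738 -2.751
endloop
endfacet
facet normal 0.795 0.585 -0.160
outer loop
vertex -0.003 3.739 -4.035
vertex -0.042 4.04 -3.128
vertex 0.479 3.27 -3.354
endloop
endfacet
facet normal 0.150 0.584 0.797
outer loop
vertex -0.042 4.04 -3.128
vertex -0.868 3.738 -2.751
vertex -0.056 3.27 -2.561
endloop
endfacet
facet normal -0.818 -0.006 0.575
outer loop
vertex -0.868 3.738 -2.751
vertex -1.339 3.25 -3.426
vertex -0.857 2.781 -2.745
endloop
endfacet
facet normal -0.771 -0.369 -0.520
outer loop
vertex -1.339 3.25 -3.426
vertex -0.804 3.25 -4.219
vertex -0.818 2.48 -3.652
endloop
endfacet
facet normal 0.226 -0.004 -0.974
outer loop
vertex -0.804 3.25 -4.219
vertex -0.003 3.739 -4.035
vertex 0.008 2.782 -4.029
endloop
endfacet
facet normal 0.778 -0.345 0.525
outer loop
vertex -0.025 2.492 -3.118
vertex 0.479 3.27 -3.354
vertex -0.056 3.27 -2.561
endloop
endfacet
facet normal 0.163 -0.570 0.805
outer loop
vertex -0.025 2.492 -3.118
vertex -0.056 3.27 -2.561
vertex -0.857 2.781 -2.745
endloop
endfacet
facet normal -0.189 -0.934 0.302
outer loop
vertex -0.025 2.492 -3.118
vertex -0.857 2.781 -2.745
vertex -0.818 2.48 -3.652
endloop
endfacet
facet normal 0.209 -0.934 -0.290
outer loop
vertex -0.025 2.492 -3.118
vertex -0.818 2.48 -3.652
vertex 0.008 2.782 -4.029
endloop
endfacet
facet normal 0.808 -0.569 -0.152
outer loop
vertex -0.025 2.492 -3.118
vertex 0.008 2.782 -4.029
vertex 0.479 3.27 -3.354
endloop
endfacet
facet normal 0.771 0.369 0.520
outer loop
vertex -0.056 3.27 -2.561
vertex 0.479 3.27 -3.354
vertex -0.042 4.04 -3.128
endloop
endfacet
facet normal -0.226 0.004 0.974
outer loop
vertex -0.857 2.781 -2.745
vertex -0.056 3.27 -2.561
vertex -0.868 3.738 -2.751
endloop
endfacet
facet normal -0.795 -0.585 0.160
outer loop
vertex -0.818 2.48 -3.652
vertex -0.857 2.781 -2.745
vertex -1.339 3.25 -3.426
endloop
endfacet
facet normal -0.150 -0.584 -0.797
outer loop
vertex 0.008 2.782 -4.029
vertex -0.818 2.48 -3.652
vertex -0.804 3.25 -4.219
endloop
endfacet
facet normal 0.818 0.006 -0.575
outer loop
vertex 0.479 3.27 -3.354
vertex 0.008 2.782 -4.029
vertex -0.003 3.739 -4.035
endloop
endfacet
facet normal 0.384 -0.710 -0.591
outer loop
vertex 2.226 0.652 1.227
vertex 2.037 0.897 0.81
vertex 2.483 0.916 1.077
endloop
endfacet
facet normal 0.498 0.008 0.867
outer loop
vertex 2.226 0.652 1.227
vertex 2.483 0.916 1.077
vertex 1.503 1.883 1.63
endloop
endfacet
facet normal 0.384 -0.709 -0.591
outer loop
vertex 2.483 0.916 1.077
vertex 2.037 0.897 0.81
vertex 2.478 1.169 0.77
endloop
endfacet
facet normal 0.747 0.519 0.416
outer loop
vertex 2.483 0.916 1.077
vertex 2.478 1.169 0.77
vertex 1.503 1.883 1.63
endloop
endfacet
facet normal 0.384 -0.710 -0.591
outer loop
vertex 2.478 1.169 0.77
vertex 2.037 0.897 0.81
vertex 2.215 1.263 0.486
endloop
endfacet
facet normal 0.484 0.859 -0.164
outer loop
vertex 2.478 1.169 0.77
vertex 2.215 1.263 0.486
vertex 1.503 1.883 1.63
endloop
endfacet
facet normal 0.385 -0.710 -0.590
outer loop
vertex 2.215 1.263 0.486
vertex 2.037 0.897 0.81
vertex 1.848 1.142 0.392
endloop
endfacet
facet normal -0.137 0.833 -0.537
outer loop
vertex 2.215 1.263 0.486
vertex 1.848 1.142 0.392
vertex 1.503 1.883 1.63
endloop
endfacet
facet normal 0.385 -0.710 -0.590
outer loop
vertex 1.848 1.142 0.392
vertex 2.037 0.897 0.81
vertex 1.591 0.877 0.543
endloop
endfacet
facet normal -0.750 0.454 -0.481
outer loop
vertex 1.848 1.142 0.392
vertex 1.591 0.877 0.543
vertex 1.503 1.883 1.63
endloop
endfacet
facet normal 0.385 -0.709 -0.591
outer loop
vertex 1.591 0.877 0.543
vertex 2.037 0.897 0.81
vertex 1.596 0.624 0.85
endloop
endfacet
facet normal -0.998 -0.055 -0.029
outer loop
vertex 1.591 0.877 0.543
vertex 1.596 0.624 0.85
vertex 1.503 1.883 1.63
endloop
endfacet
facet normal 0.385 -0.709 -0.591
outer loop
vertex 1.596 0.624 0.85
vertex 2.037 0.897 0.81
vertex 1.859 0.531 1.133
endloop
endfacet
facet normal -0.734 -0.396 0.552
outer loop
vertex 1.596 0.624 0.85
vertex 1.859 0.531 1.133
vertex 1.503 1.883 1.63
endloop
endfacet
facet normal 0.385 -0.709 -0.591
outer loop
vertex 1.859 0.531 1.133
vertex 2.037 0.897 0.81
vertex 2.226 0.652 1.227
endloop
endfacet
facet normal -0.115 -0.369 0.922
outer loop
vertex 1.859 0.531 1.133
vertex 2.226 0.652 1.227
vertex 1.503 1.883 1.63
endloop
endfacet

endsolid


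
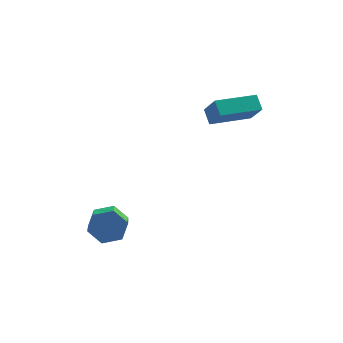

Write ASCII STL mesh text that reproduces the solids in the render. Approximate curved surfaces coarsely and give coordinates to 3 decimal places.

solid 
facet normal -0.087 0.898 -0.432
outer loop
vertex -1.462 -1.749 -2.972
vertex -2.073 -1.535 -2.405
vertex -1.247 -1.371 -2.23
endloop
endfacet
facet normal 0.964 -0.034 -0.262
outer loop
vertex -1.462 -1.749 -2.972
vertex -1.247 -1.371 -2.23
vertex -1.336 -3.059 -2.341
endloop
endfacet
facet normal 0.964 -0.034 -0.262
outer loop
vertex -1.336 -3.059 -2.341
vertex -1.247 -1.371 -2.23
vertex -1.121 -2.681 -1.599
endloop
endfacet
facet normal 0.086 -0.898 0.432
outer loop
vertex -1.336 -3.059 -2.341
vertex -1.121 -2.681 -1.599
vertex -1.947 -2.845 -1.775
endloop
endfacet
facet normal -0.087 0.897 -0.433
outer loop
vertex -1.247 -1.371 -2.23
vertex -2.073 -1.535 -2.405
vertex -1.858 -1.157 -1.664
endloop
endfacet
facet normal 0.698 0.364 0.616
outer loop
vertex -1.247 -1.371 -2.23
vertex -1.858 -1.157 -1.664
vertex -1.121 -2.681 -1.599
endloop
endfacet
facet normal 0.698 0.364 0.616
outer loop
vertex -1.121 -2.681 -1.599
vertex -1.858 -1.157 -1.664
vertex -1.732 -2.467 -1.033
endloop
endfacet
facet normal 0.086 -0.898 0.432
outer loop
vertex -1.121 -2.681 -1.599
vertex -1.732 -2.467 -1.033
vertex -1.947 -2.845 -1.775
endloop
endfacet
facet normal -0.087 0.897 -0.433
outer loop
vertex -1.858 -1.157 -1.664
vertex -2.073 -1.535 -2.405
vertex -2.684 -1.321 -1.839
endloop
endfacet
facet normal -0.265 0.398 0.878
outer loop
vertex -1.858 -1.157 -1.664
vertex -2.684 -1.321 -1.839
vertex -1.732 -2.467 -1.033
endloop
endfacet
facet normal -0.265 0.398 0.878
outer loop
vertex -1.732 -2.467 -1.033
vertex -2.684 -1.321 -1.839
vertex -2.558 -2.631 -1.208
endloop
endfacet
facet normal 0.087 -0.898 0.432
outer loop
vertex -1.732 -2.467 -1.033
vertex -2.558 -2.631 -1.208
vertex -1.947 -2.845 -1.775
endloop
endfacet
facet normal -0.086 0.898 -0.432
outer loop
vertex -2.684 -1.321 -1.839
vertex -2.073 -1.535 -2.405
vertex -2.899 -1.699 -2.581
endloop
endfacet
facet normal -0.964 0.034 0.262
outer loop
vertex -2.684 -1.321 -1.839
vertex -2.899 -1.699 -2.581
vertex -2.558 -2.631 -1.208
endloop
endfacet
facet normal -0.964 0.034 0.262
outer loop
vertex -2.558 -2.631 -1.208
vertex -2.899 -1.699 -2.581
vertex -2.773 -3.009 -1.95
endloop
endfacet
facet normal 0.087 -0.898 0.432
outer loop
vertex -2.558 -2.631 -1.208
vertex -2.773 -3.009 -1.95
vertex -1.947 -2.845 -1.775
endloop
endfacet
facet normal -0.086 0.898 -0.432
outer loop
vertex -2.899 -1.699 -2.581
vertex -2.073 -1.535 -2.405
vertex -2.288 -1.913 -3.147
endloop
endfacet
facet normal -0.698 -0.364 -0.616
outer loop
vertex -2.899 -1.699 -2.581
vertex -2.288 -1.913 -3.147
vertex -2.773 -3.009 -1.95
endloop
endfacet
facet normal -0.698 -0.364 -0.616
outer loop
vertex -2.773 -3.009 -1.95
vertex -2.288 -1.913 -3.147
vertex -2.162 -3.223 -2.516
endloop
endfacet
facet normal 0.087 -0.897 0.433
outer loop
vertex -2.773 -3.009 -1.95
vertex -2.162 -3.223 -2.516
vertex -1.947 -2.845 -1.775
endloop
endfacet
facet normal -0.087 0.898 -0.432
outer loop
vertex -2.288 -1.913 -3.147
vertex -2.073 -1.535 -2.405
vertex -1.462 -1.749 -2.972
endloop
endfacet
facet normal 0.265 -0.398 -0.878
outer loop
vertex -2.288 -1.913 -3.147
vertex -1.462 -1.749 -2.972
vertex -2.162 -3.223 -2.516
endloop
endfacet
facet normal 0.265 -0.398 -0.878
outer loop
vertex -2.162 -3.223 -2.516
vertex -1.462 -1.749 -2.972
vertex -1.336 -3.059 -2.341
endloop
endfacet
facet normal 0.087 -0.897 0.433
outer loop
vertex -2.162 -3.223 -2.516
vertex -1.336 -3.059 -2.341
vertex -1.947 -2.845 -1.775
endloop
endfacet
facet normal -0.348 0.560 -0.752
outer loop
vertex 1.665 2.927 1.869
vertex 3.412 3.849 1.747
vertex 1.93 2.351 1.317
endloop
endfacet
facet normal -0.883 -0.466 0.062
outer loop
vertex 2.428 1.551 2.393
vertex 1.665 2.927 1.869
vertex 1.93 2.351 1.317
endloop
endfacet
facet normal -0.348 0.560 -0.752
outer loop
vertex 1.93 2.351 1.317
vertex 3.412 3.849 1.747
vertex 3.678 3.274 1.196
endloop
endfacet
facet normal 0.316 -0.685 -0.656
outer loop
vertex 3.678 3.274 1.196
vertex 2.428 1.551 2.393
vertex 1.93 2.351 1.317
endloop
endfacet
facet normal -0.316 0.686 0.656
outer loop
vertex 1.665 2.927 1.869
vertex 3.91 3.049 2.823
vertex 3.412 3.849 1.747
endloop
endfacet
facet normal -0.883 -0.466 0.061
outer loop
vertex 2.162 2.126 2.944
vertex 1.665 2.927 1.869
vertex 2.428 1.551 2.393
endloop
endfacet
facet normal -0.316 0.685 0.656
outer loop
vertex 2.162 2.126 2.944
vertex 3.91 3.049 2.823
vertex 1.665 2.927 1.869
endloop
endfacet
facet normal 0.882 0.467 -0.061
outer loop
vertex 3.412 3.849 1.747
vertex 3.91 3.049 2.823
vertex 3.678 3.274 1.196
endloop
endfacet
facet normal 0.316 -0.685 -0.656
outer loop
vertex 4.175 2.473 2.271
vertex 2.428 1.551 2.393
vertex 3.678 3.274 1.196
endloop
endfacet
facet normal 0.883 0.465 -0.062
outer loop
vertex 3.678 3.274 1.196
vertex 3.91 3.049 2.823
vertex 4.175 2.473 2.271
endloop
endfacet
facet normal 0.348 -0.560 0.752
outer loop
vertex 4.175 2.473 2.271
vertex 2.162 2.126 2.944
vertex 2.428 1.551 2.393
endloop
endfacet
facet normal 0.348 -0.560 0.752
outer loop
vertex 3.91 3.049 2.823
vertex 2.162 2.126 2.944
vertex 4.175 2.473 2.271
endloop
endfacet

endsolid


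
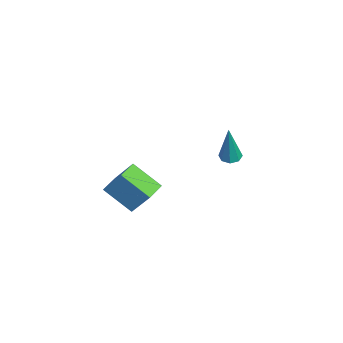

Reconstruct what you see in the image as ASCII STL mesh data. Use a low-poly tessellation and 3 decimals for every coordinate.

solid 
facet normal -0.228 0.072 -0.971
outer loop
vertex -3.293 1.953 -4.914
vertex -3.588 2.357 -4.815
vertex -3.097 2.29 -4.935
endloop
endfacet
facet normal 0.864 -0.503 -0.014
outer loop
vertex -3.293 1.953 -4.914
vertex -3.097 2.29 -4.935
vertex -3.112 2.203 -2.785
endloop
endfacet
facet normal -0.227 0.074 -0.971
outer loop
vertex -3.097 2.29 -4.935
vertex -3.588 2.357 -4.815
vertex -3.188 2.666 -4.885
endloop
endfacet
facet normal 0.972 0.233 0.016
outer loop
vertex -3.097 2.29 -4.935
vertex -3.188 2.666 -4.885
vertex -3.112 2.203 -2.785
endloop
endfacet
facet normal -0.227 0.074 -0.971
outer loop
vertex -3.188 2.666 -4.885
vertex -3.588 2.357 -4.815
vertex -3.514 2.861 -4.794
endloop
endfacet
facet normal 0.540 0.826 0.163
outer loop
vertex -3.188 2.666 -4.885
vertex -3.514 2.861 -4.794
vertex -3.112 2.203 -2.785
endloop
endfacet
facet normal -0.228 0.074 -0.971
outer loop
vertex -3.514 2.861 -4.794
vertex -3.588 2.357 -4.815
vertex -3.883 2.761 -4.715
endloop
endfacet
facet normal -0.178 0.924 0.338
outer loop
vertex -3.514 2.861 -4.794
vertex -3.883 2.761 -4.715
vertex -3.112 2.203 -2.785
endloop
endfacet
facet normal -0.229 0.073 -0.971
outer loop
vertex -3.883 2.761 -4.715
vertex -3.588 2.357 -4.815
vertex -4.079 2.425 -4.694
endloop
endfacet
facet normal -0.763 0.473 0.441
outer loop
vertex -3.883 2.761 -4.715
vertex -4.079 2.425 -4.694
vertex -3.112 2.203 -2.785
endloop
endfacet
facet normal -0.229 0.073 -0.971
outer loop
vertex -4.079 2.425 -4.694
vertex -3.588 2.357 -4.815
vertex -3.988 2.048 -4.744
endloop
endfacet
facet normal -0.872 -0.265 0.411
outer loop
vertex -4.079 2.425 -4.694
vertex -3.988 2.048 -4.744
vertex -3.112 2.203 -2.785
endloop
endfacet
facet normal -0.230 0.074 -0.970
outer loop
vertex -3.988 2.048 -4.744
vertex -3.588 2.357 -4.815
vertex -3.662 1.853 -4.836
endloop
endfacet
facet normal -0.439 -0.859 0.264
outer loop
vertex -3.988 2.048 -4.744
vertex -3.662 1.853 -4.836
vertex -3.112 2.203 -2.785
endloop
endfacet
facet normal -0.225 0.074 -0.972
outer loop
vertex -3.662 1.853 -4.836
vertex -3.588 2.357 -4.815
vertex -3.293 1.953 -4.914
endloop
endfacet
facet normal 0.278 -0.956 0.089
outer loop
vertex -3.662 1.853 -4.836
vertex -3.293 1.953 -4.914
vertex -3.112 2.203 -2.785
endloop
endfacet
facet normal -0.851 0.525 0.009
outer loop
vertex 0.784 -2.664 -2.478
vertex 1.225 -1.969 -1.285
vertex 1.438 -1.588 -3.347
endloop
endfacet
facet normal -0.304 -0.480 -0.823
outer loop
vertex 2.255 -2.091 -3.355
vertex 0.784 -2.664 -2.478
vertex 1.438 -1.588 -3.347
endloop
endfacet
facet normal -0.852 0.524 0.009
outer loop
vertex 1.438 -1.588 -3.347
vertex 1.225 -1.969 -1.285
vertex 1.879 -0.892 -2.153
endloop
endfacet
facet normal 0.427 0.703 -0.568
outer loop
vertex 1.879 -0.892 -2.153
vertex 2.255 -2.091 -3.355
vertex 1.438 -1.588 -3.347
endloop
endfacet
facet normal -0.428 -0.703 0.568
outer loop
vertex 0.784 -2.664 -2.478
vertex 2.042 -2.472 -1.293
vertex 1.225 -1.969 -1.285
endloop
endfacet
facet normal -0.304 -0.479 -0.823
outer loop
vertex 1.601 -3.168 -2.487
vertex 0.784 -2.664 -2.478
vertex 2.255 -2.091 -3.355
endloop
endfacet
facet normal -0.428 -0.703 0.568
outer loop
vertex 1.601 -3.168 -2.487
vertex 2.042 -2.472 -1.293
vertex 0.784 -2.664 -2.478
endloop
endfacet
facet normal 0.303 0.480 0.823
outer loop
vertex 1.225 -1.969 -1.285
vertex 2.042 -2.472 -1.293
vertex 1.879 -0.892 -2.153
endloop
endfacet
facet normal 0.428 0.703 -0.568
outer loop
vertex 2.696 -1.396 -2.162
vertex 2.255 -2.091 -3.355
vertex 1.879 -0.892 -2.153
endloop
endfacet
facet normal 0.305 0.479 0.823
outer loop
vertex 1.879 -0.892 -2.153
vertex 2.042 -2.472 -1.293
vertex 2.696 -1.396 -2.162
endloop
endfacet
facet normal 0.851 -0.524 -0.009
outer loop
vertex 2.696 -1.396 -2.162
vertex 1.601 -3.168 -2.487
vertex 2.255 -2.091 -3.355
endloop
endfacet
facet normal 0.851 -0.525 -0.009
outer loop
vertex 2.042 -2.472 -1.293
vertex 1.601 -3.168 -2.487
vertex 2.696 -1.396 -2.162
endloop
endfacet

endsolid


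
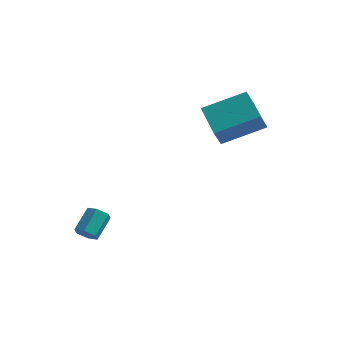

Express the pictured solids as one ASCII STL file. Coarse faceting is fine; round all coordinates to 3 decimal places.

solid 
facet normal -0.138 -0.792 -0.595
outer loop
vertex -1.797 -2.153 -2.235
vertex -2.311 -1.953 -2.382
vertex -1.85 -1.806 -2.684
endloop
endfacet
facet normal 0.986 -0.053 -0.157
outer loop
vertex -1.797 -2.153 -2.235
vertex -1.85 -1.806 -2.684
vertex -1.616 -1.107 -1.45
endloop
endfacet
facet normal 0.986 -0.053 -0.157
outer loop
vertex -1.616 -1.107 -1.45
vertex -1.85 -1.806 -2.684
vertex -1.669 -0.76 -1.9
endloop
endfacet
facet normal 0.137 0.792 0.595
outer loop
vertex -1.616 -1.107 -1.45
vertex -1.669 -0.76 -1.9
vertex -2.129 -0.907 -1.598
endloop
endfacet
facet normal -0.136 -0.793 -0.594
outer loop
vertex -1.85 -1.806 -2.684
vertex -2.311 -1.953 -2.382
vertex -2.363 -1.607 -2.832
endloop
endfacet
facet normal 0.413 0.499 -0.762
outer loop
vertex -1.85 -1.806 -2.684
vertex -2.363 -1.607 -2.832
vertex -1.669 -0.76 -1.9
endloop
endfacet
facet normal 0.412 0.500 -0.762
outer loop
vertex -1.669 -0.76 -1.9
vertex -2.363 -1.607 -2.832
vertex -2.182 -0.561 -2.047
endloop
endfacet
facet normal 0.137 0.792 0.594
outer loop
vertex -1.669 -0.76 -1.9
vertex -2.182 -0.561 -2.047
vertex -2.129 -0.907 -1.598
endloop
endfacet
facet normal -0.138 -0.793 -0.594
outer loop
vertex -2.363 -1.607 -2.832
vertex -2.311 -1.953 -2.382
vertex -2.824 -1.753 -2.53
endloop
endfacet
facet normal -0.572 0.553 -0.606
outer loop
vertex -2.363 -1.607 -2.832
vertex -2.824 -1.753 -2.53
vertex -2.182 -0.561 -2.047
endloop
endfacet
facet normal -0.572 0.553 -0.606
outer loop
vertex -2.182 -0.561 -2.047
vertex -2.824 -1.753 -2.53
vertex -2.643 -0.707 -1.745
endloop
endfacet
facet normal 0.138 0.792 0.594
outer loop
vertex -2.182 -0.561 -2.047
vertex -2.643 -0.707 -1.745
vertex -2.129 -0.907 -1.598
endloop
endfacet
facet normal -0.137 -0.792 -0.595
outer loop
vertex -2.824 -1.753 -2.53
vertex -2.311 -1.953 -2.382
vertex -2.771 -2.1 -2.08
endloop
endfacet
facet normal -0.986 0.053 0.157
outer loop
vertex -2.824 -1.753 -2.53
vertex -2.771 -2.1 -2.08
vertex -2.643 -0.707 -1.745
endloop
endfacet
facet normal -0.986 0.053 0.157
outer loop
vertex -2.643 -0.707 -1.745
vertex -2.771 -2.1 -2.08
vertex -2.59 -1.054 -1.296
endloop
endfacet
facet normal 0.138 0.792 0.595
outer loop
vertex -2.643 -0.707 -1.745
vertex -2.59 -1.054 -1.296
vertex -2.129 -0.907 -1.598
endloop
endfacet
facet normal -0.137 -0.792 -0.594
outer loop
vertex -2.771 -2.1 -2.08
vertex -2.311 -1.953 -2.382
vertex -2.258 -2.299 -1.933
endloop
endfacet
facet normal -0.412 -0.500 0.762
outer loop
vertex -2.771 -2.1 -2.08
vertex -2.258 -2.299 -1.933
vertex -2.59 -1.054 -1.296
endloop
endfacet
facet normal -0.413 -0.500 0.761
outer loop
vertex -2.59 -1.054 -1.296
vertex -2.258 -2.299 -1.933
vertex -2.077 -1.253 -1.148
endloop
endfacet
facet normal 0.136 0.793 0.594
outer loop
vertex -2.59 -1.054 -1.296
vertex -2.077 -1.253 -1.148
vertex -2.129 -0.907 -1.598
endloop
endfacet
facet normal -0.138 -0.792 -0.594
outer loop
vertex -2.258 -2.299 -1.933
vertex -2.311 -1.953 -2.382
vertex -1.797 -2.153 -2.235
endloop
endfacet
facet normal 0.572 -0.553 0.606
outer loop
vertex -2.258 -2.299 -1.933
vertex -1.797 -2.153 -2.235
vertex -2.077 -1.253 -1.148
endloop
endfacet
facet normal 0.572 -0.553 0.606
outer loop
vertex -2.077 -1.253 -1.148
vertex -1.797 -2.153 -2.235
vertex -1.616 -1.107 -1.45
endloop
endfacet
facet normal 0.138 0.793 0.594
outer loop
vertex -2.077 -1.253 -1.148
vertex -1.616 -1.107 -1.45
vertex -2.129 -0.907 -1.598
endloop
endfacet
facet normal -0.564 0.773 0.291
outer loop
vertex 1.105 2.971 3.478
vertex 2.853 3.918 4.349
vertex 1.28 3.409 2.653
endloop
endfacet
facet normal -0.805 -0.435 -0.402
outer loop
vertex 2.407 1.862 2.071
vertex 1.105 2.971 3.478
vertex 1.28 3.409 2.653
endloop
endfacet
facet normal -0.563 0.774 0.290
outer loop
vertex 1.28 3.409 2.653
vertex 2.853 3.918 4.349
vertex 3.028 4.355 3.524
endloop
endfacet
facet normal 0.184 0.460 -0.868
outer loop
vertex 3.028 4.355 3.524
vertex 2.407 1.862 2.071
vertex 1.28 3.409 2.653
endloop
endfacet
facet normal -0.183 -0.460 0.869
outer loop
vertex 1.105 2.971 3.478
vertex 3.98 2.371 3.767
vertex 2.853 3.918 4.349
endloop
endfacet
facet normal -0.805 -0.436 -0.402
outer loop
vertex 2.232 1.425 2.896
vertex 1.105 2.971 3.478
vertex 2.407 1.862 2.071
endloop
endfacet
facet normal -0.183 -0.461 0.868
outer loop
vertex 2.232 1.425 2.896
vertex 3.98 2.371 3.767
vertex 1.105 2.971 3.478
endloop
endfacet
facet normal 0.806 0.436 0.402
outer loop
vertex 2.853 3.918 4.349
vertex 3.98 2.371 3.767
vertex 3.028 4.355 3.524
endloop
endfacet
facet normal 0.183 0.461 -0.869
outer loop
vertex 4.155 2.809 2.942
vertex 2.407 1.862 2.071
vertex 3.028 4.355 3.524
endloop
endfacet
facet normal 0.805 0.436 0.402
outer loop
vertex 3.028 4.355 3.524
vertex 3.98 2.371 3.767
vertex 4.155 2.809 2.942
endloop
endfacet
facet normal 0.564 -0.773 -0.290
outer loop
vertex 4.155 2.809 2.942
vertex 2.232 1.425 2.896
vertex 2.407 1.862 2.071
endloop
endfacet
facet normal 0.563 -0.773 -0.291
outer loop
vertex 3.98 2.371 3.767
vertex 2.232 1.425 2.896
vertex 4.155 2.809 2.942
endloop
endfacet

endsolid


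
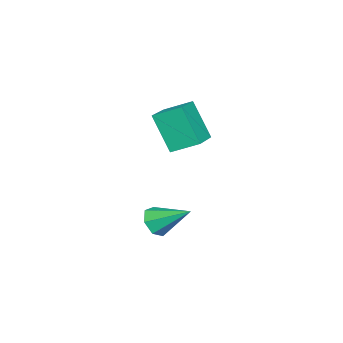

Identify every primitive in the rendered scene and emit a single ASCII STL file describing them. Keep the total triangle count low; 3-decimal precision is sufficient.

solid 
facet normal -0.970 -0.066 -0.235
outer loop
vertex 0.952 -2.169 2.928
vertex 0.713 -0.881 3.552
vertex 1.342 -1.18 1.036
endloop
endfacet
facet normal 0.164 -0.888 -0.430
outer loop
vertex 3.127 -1.059 1.468
vertex 0.952 -2.169 2.928
vertex 1.342 -1.18 1.036
endloop
endfacet
facet normal -0.970 -0.066 -0.235
outer loop
vertex 1.342 -1.18 1.036
vertex 0.713 -0.881 3.552
vertex 1.104 0.107 1.66
endloop
endfacet
facet normal 0.180 0.456 -0.872
outer loop
vertex 1.104 0.107 1.66
vertex 3.127 -1.059 1.468
vertex 1.342 -1.18 1.036
endloop
endfacet
facet normal -0.180 -0.456 0.872
outer loop
vertex 0.952 -2.169 2.928
vertex 2.498 -0.76 3.984
vertex 0.713 -0.881 3.552
endloop
endfacet
facet normal 0.165 -0.888 -0.430
outer loop
vertex 2.736 -2.047 3.36
vertex 0.952 -2.169 2.928
vertex 3.127 -1.059 1.468
endloop
endfacet
facet normal -0.180 -0.456 0.872
outer loop
vertex 2.736 -2.047 3.36
vertex 2.498 -0.76 3.984
vertex 0.952 -2.169 2.928
endloop
endfacet
facet normal -0.164 0.888 0.430
outer loop
vertex 0.713 -0.881 3.552
vertex 2.498 -0.76 3.984
vertex 1.104 0.107 1.66
endloop
endfacet
facet normal 0.180 0.456 -0.872
outer loop
vertex 2.888 0.229 2.092
vertex 3.127 -1.059 1.468
vertex 1.104 0.107 1.66
endloop
endfacet
facet normal -0.165 0.888 0.430
outer loop
vertex 1.104 0.107 1.66
vertex 2.498 -0.76 3.984
vertex 2.888 0.229 2.092
endloop
endfacet
facet normal 0.970 0.066 0.235
outer loop
vertex 2.888 0.229 2.092
vertex 2.736 -2.047 3.36
vertex 3.127 -1.059 1.468
endloop
endfacet
facet normal 0.970 0.066 0.234
outer loop
vertex 2.498 -0.76 3.984
vertex 2.736 -2.047 3.36
vertex 2.888 0.229 2.092
endloop
endfacet
facet normal -0.058 -0.851 -0.522
outer loop
vertex 4.513 -1.741 -2.28
vertex 3.763 -1.496 -2.596
vertex 4.541 -1.357 -2.909
endloop
endfacet
facet normal 0.949 0.247 0.193
outer loop
vertex 4.513 -1.741 -2.28
vertex 4.541 -1.357 -2.909
vertex 3.877 0.156 -1.584
endloop
endfacet
facet normal -0.058 -0.851 -0.521
outer loop
vertex 4.541 -1.357 -2.909
vertex 3.763 -1.496 -2.596
vertex 3.983 -1.078 -3.303
endloop
endfacet
facet normal 0.627 0.650 -0.428
outer loop
vertex 4.541 -1.357 -2.909
vertex 3.983 -1.078 -3.303
vertex 3.877 0.156 -1.584
endloop
endfacet
facet normal -0.059 -0.851 -0.522
outer loop
vertex 3.983 -1.078 -3.303
vertex 3.763 -1.496 -2.596
vertex 3.26 -1.113 -3.164
endloop
endfacet
facet normal -0.151 0.799 -0.583
outer loop
vertex 3.983 -1.078 -3.303
vertex 3.26 -1.113 -3.164
vertex 3.877 0.156 -1.584
endloop
endfacet
facet normal -0.059 -0.851 -0.522
outer loop
vertex 3.26 -1.113 -3.164
vertex 3.763 -1.496 -2.596
vertex 2.915 -1.436 -2.598
endloop
endfacet
facet normal -0.799 0.581 -0.155
outer loop
vertex 3.26 -1.113 -3.164
vertex 2.915 -1.436 -2.598
vertex 3.877 0.156 -1.584
endloop
endfacet
facet normal -0.059 -0.851 -0.521
outer loop
vertex 2.915 -1.436 -2.598
vertex 3.763 -1.496 -2.596
vertex 3.209 -1.804 -2.03
endloop
endfacet
facet normal -0.830 0.161 0.534
outer loop
vertex 2.915 -1.436 -2.598
vertex 3.209 -1.804 -2.03
vertex 3.877 0.156 -1.584
endloop
endfacet
facet normal -0.059 -0.851 -0.521
outer loop
vertex 3.209 -1.804 -2.03
vertex 3.763 -1.496 -2.596
vertex 3.921 -1.94 -1.889
endloop
endfacet
facet normal -0.219 -0.145 0.965
outer loop
vertex 3.209 -1.804 -2.03
vertex 3.921 -1.94 -1.889
vertex 3.877 0.156 -1.584
endloop
endfacet
facet normal -0.058 -0.851 -0.522
outer loop
vertex 3.921 -1.94 -1.889
vertex 3.763 -1.496 -2.596
vertex 4.513 -1.741 -2.28
endloop
endfacet
facet normal 0.573 -0.106 0.813
outer loop
vertex 3.921 -1.94 -1.889
vertex 4.513 -1.741 -2.28
vertex 3.877 0.156 -1.584
endloop
endfacet

endsolid


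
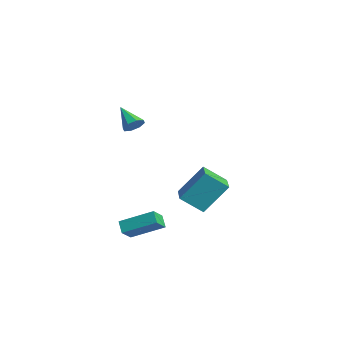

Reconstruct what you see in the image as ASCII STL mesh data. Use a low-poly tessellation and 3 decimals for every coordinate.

solid 
facet normal 0.759 0.183 -0.625
outer loop
vertex 1.742 -2.359 3.906
vertex 1.34 -2.344 3.422
vertex 1.568 -1.916 3.824
endloop
endfacet
facet normal 0.231 0.264 0.937
outer loop
vertex 1.742 -2.359 3.906
vertex 1.568 -1.916 3.824
vertex 0.2 -2.616 4.358
endloop
endfacet
facet normal 0.760 0.181 -0.624
outer loop
vertex 1.568 -1.916 3.824
vertex 1.34 -2.344 3.422
vertex 1.261 -1.725 3.505
endloop
endfacet
facet normal -0.156 0.774 0.614
outer loop
vertex 1.568 -1.916 3.824
vertex 1.261 -1.725 3.505
vertex 0.2 -2.616 4.358
endloop
endfacet
facet normal 0.760 0.181 -0.625
outer loop
vertex 1.261 -1.725 3.505
vertex 1.34 -2.344 3.422
vertex 1.0 -1.896 3.138
endloop
endfacet
facet normal -0.610 0.790 0.066
outer loop
vertex 1.261 -1.725 3.505
vertex 1.0 -1.896 3.138
vertex 0.2 -2.616 4.358
endloop
endfacet
facet normal 0.760 0.181 -0.625
outer loop
vertex 1.0 -1.896 3.138
vertex 1.34 -2.344 3.422
vertex 0.938 -2.33 2.937
endloop
endfacet
facet normal -0.869 0.305 -0.390
outer loop
vertex 1.0 -1.896 3.138
vertex 0.938 -2.33 2.937
vertex 0.2 -2.616 4.358
endloop
endfacet
facet normal 0.760 0.181 -0.624
outer loop
vertex 0.938 -2.33 2.937
vertex 1.34 -2.344 3.422
vertex 1.111 -2.772 3.019
endloop
endfacet
facet normal -0.780 -0.395 -0.485
outer loop
vertex 0.938 -2.33 2.937
vertex 1.111 -2.772 3.019
vertex 0.2 -2.616 4.358
endloop
endfacet
facet normal 0.760 0.180 -0.624
outer loop
vertex 1.111 -2.772 3.019
vertex 1.34 -2.344 3.422
vertex 1.418 -2.963 3.338
endloop
endfacet
facet normal -0.394 -0.905 -0.163
outer loop
vertex 1.111 -2.772 3.019
vertex 1.418 -2.963 3.338
vertex 0.2 -2.616 4.358
endloop
endfacet
facet normal 0.759 0.181 -0.626
outer loop
vertex 1.418 -2.963 3.338
vertex 1.34 -2.344 3.422
vertex 1.68 -2.792 3.705
endloop
endfacet
facet normal 0.061 -0.921 0.386
outer loop
vertex 1.418 -2.963 3.338
vertex 1.68 -2.792 3.705
vertex 0.2 -2.616 4.358
endloop
endfacet
facet normal 0.759 0.181 -0.625
outer loop
vertex 1.68 -2.792 3.705
vertex 1.34 -2.344 3.422
vertex 1.742 -2.359 3.906
endloop
endfacet
facet normal 0.319 -0.436 0.841
outer loop
vertex 1.68 -2.792 3.705
vertex 1.742 -2.359 3.906
vertex 0.2 -2.616 4.358
endloop
endfacet
facet normal -0.931 0.348 -0.110
outer loop
vertex -1.006 1.057 -2.671
vertex -0.716 2.37 -0.968
vertex -0.47 2.188 -3.634
endloop
endfacet
facet normal -0.134 -0.605 -0.785
outer loop
vertex 1.076 1.61 -3.452
vertex -1.006 1.057 -2.671
vertex -0.47 2.188 -3.634
endloop
endfacet
facet normal -0.931 0.348 -0.110
outer loop
vertex -0.47 2.188 -3.634
vertex -0.716 2.37 -0.968
vertex -0.179 3.501 -1.932
endloop
endfacet
facet normal 0.339 0.716 -0.610
outer loop
vertex -0.179 3.501 -1.932
vertex 1.076 1.61 -3.452
vertex -0.47 2.188 -3.634
endloop
endfacet
facet normal -0.340 -0.716 0.610
outer loop
vertex -1.006 1.057 -2.671
vertex 0.83 1.792 -0.786
vertex -0.716 2.37 -0.968
endloop
endfacet
facet normal -0.134 -0.605 -0.785
outer loop
vertex 0.539 0.479 -2.488
vertex -1.006 1.057 -2.671
vertex 1.076 1.61 -3.452
endloop
endfacet
facet normal -0.340 -0.716 0.610
outer loop
vertex 0.539 0.479 -2.488
vertex 0.83 1.792 -0.786
vertex -1.006 1.057 -2.671
endloop
endfacet
facet normal 0.134 0.605 0.785
outer loop
vertex -0.716 2.37 -0.968
vertex 0.83 1.792 -0.786
vertex -0.179 3.501 -1.932
endloop
endfacet
facet normal 0.340 0.716 -0.610
outer loop
vertex 1.366 2.923 -1.749
vertex 1.076 1.61 -3.452
vertex -0.179 3.501 -1.932
endloop
endfacet
facet normal 0.133 0.605 0.785
outer loop
vertex -0.179 3.501 -1.932
vertex 0.83 1.792 -0.786
vertex 1.366 2.923 -1.749
endloop
endfacet
facet normal 0.931 -0.348 0.110
outer loop
vertex 1.366 2.923 -1.749
vertex 0.539 0.479 -2.488
vertex 1.076 1.61 -3.452
endloop
endfacet
facet normal 0.931 -0.348 0.109
outer loop
vertex 0.83 1.792 -0.786
vertex 0.539 0.479 -2.488
vertex 1.366 2.923 -1.749
endloop
endfacet
facet normal -0.482 0.633 -0.606
outer loop
vertex 1.151 -2.66 -3.663
vertex 2.089 -1.136 -2.816
vertex 1.756 -2.726 -4.213
endloop
endfacet
facet normal -0.473 -0.770 -0.428
outer loop
vertex 2.271 -3.404 -3.564
vertex 1.151 -2.66 -3.663
vertex 1.756 -2.726 -4.213
endloop
endfacet
facet normal -0.480 0.634 -0.607
outer loop
vertex 1.756 -2.726 -4.213
vertex 2.089 -1.136 -2.816
vertex 2.694 -1.203 -3.365
endloop
endfacet
facet normal 0.738 -0.081 -0.670
outer loop
vertex 2.694 -1.203 -3.365
vertex 2.271 -3.404 -3.564
vertex 1.756 -2.726 -4.213
endloop
endfacet
facet normal -0.738 0.081 0.670
outer loop
vertex 1.151 -2.66 -3.663
vertex 2.604 -1.814 -2.167
vertex 2.089 -1.136 -2.816
endloop
endfacet
facet normal -0.474 -0.770 -0.428
outer loop
vertex 1.666 -3.337 -3.015
vertex 1.151 -2.66 -3.663
vertex 2.271 -3.404 -3.564
endloop
endfacet
facet normal -0.737 0.081 0.671
outer loop
vertex 1.666 -3.337 -3.015
vertex 2.604 -1.814 -2.167
vertex 1.151 -2.66 -3.663
endloop
endfacet
facet normal 0.474 0.770 0.428
outer loop
vertex 2.089 -1.136 -2.816
vertex 2.604 -1.814 -2.167
vertex 2.694 -1.203 -3.365
endloop
endfacet
facet normal 0.737 -0.081 -0.671
outer loop
vertex 3.209 -1.88 -2.717
vertex 2.271 -3.404 -3.564
vertex 2.694 -1.203 -3.365
endloop
endfacet
facet normal 0.473 0.770 0.428
outer loop
vertex 2.694 -1.203 -3.365
vertex 2.604 -1.814 -2.167
vertex 3.209 -1.88 -2.717
endloop
endfacet
facet normal 0.481 -0.633 0.607
outer loop
vertex 3.209 -1.88 -2.717
vertex 1.666 -3.337 -3.015
vertex 2.271 -3.404 -3.564
endloop
endfacet
facet normal 0.481 -0.634 0.606
outer loop
vertex 2.604 -1.814 -2.167
vertex 1.666 -3.337 -3.015
vertex 3.209 -1.88 -2.717
endloop
endfacet

endsolid


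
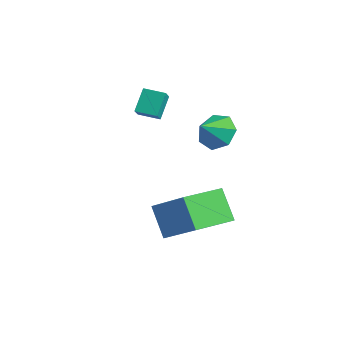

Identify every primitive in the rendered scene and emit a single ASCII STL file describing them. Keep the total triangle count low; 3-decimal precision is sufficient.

solid 
facet normal -0.512 0.527 -0.678
outer loop
vertex -3.574 0.184 1.363
vertex -2.861 0.738 1.255
vertex -3.175 -0.492 0.536
endloop
endfacet
facet normal -0.783 -0.610 0.120
outer loop
vertex -2.759 -0.918 1.085
vertex -3.574 0.184 1.363
vertex -3.175 -0.492 0.536
endloop
endfacet
facet normal -0.512 0.527 -0.678
outer loop
vertex -3.175 -0.492 0.536
vertex -2.861 0.738 1.255
vertex -2.461 0.063 0.428
endloop
endfacet
facet normal 0.351 -0.592 -0.725
outer loop
vertex -2.461 0.063 0.428
vertex -2.759 -0.918 1.085
vertex -3.175 -0.492 0.536
endloop
endfacet
facet normal -0.350 0.592 0.725
outer loop
vertex -3.574 0.184 1.363
vertex -2.445 0.312 1.804
vertex -2.861 0.738 1.255
endloop
endfacet
facet normal -0.784 -0.610 0.118
outer loop
vertex -3.159 -0.243 1.912
vertex -3.574 0.184 1.363
vertex -2.759 -0.918 1.085
endloop
endfacet
facet normal -0.351 0.592 0.726
outer loop
vertex -3.159 -0.243 1.912
vertex -2.445 0.312 1.804
vertex -3.574 0.184 1.363
endloop
endfacet
facet normal 0.783 0.610 -0.120
outer loop
vertex -2.861 0.738 1.255
vertex -2.445 0.312 1.804
vertex -2.461 0.063 0.428
endloop
endfacet
facet normal 0.350 -0.592 -0.726
outer loop
vertex -2.046 -0.364 0.977
vertex -2.759 -0.918 1.085
vertex -2.461 0.063 0.428
endloop
endfacet
facet normal 0.784 0.609 -0.119
outer loop
vertex -2.461 0.063 0.428
vertex -2.445 0.312 1.804
vertex -2.046 -0.364 0.977
endloop
endfacet
facet normal 0.512 -0.527 0.678
outer loop
vertex -2.046 -0.364 0.977
vertex -3.159 -0.243 1.912
vertex -2.759 -0.918 1.085
endloop
endfacet
facet normal 0.512 -0.527 0.678
outer loop
vertex -2.445 0.312 1.804
vertex -3.159 -0.243 1.912
vertex -2.046 -0.364 0.977
endloop
endfacet
facet normal -0.137 0.758 -0.638
outer loop
vertex 0.966 -0.012 0.576
vertex 0.633 0.455 1.203
vertex 1.445 0.397 0.959
endloop
endfacet
facet normal 0.695 -0.711 -0.110
outer loop
vertex 0.966 -0.012 0.576
vertex 1.445 0.397 0.959
vertex 0.787 -0.395 1.917
endloop
endfacet
facet normal -0.137 0.759 -0.637
outer loop
vertex 1.445 0.397 0.959
vertex 0.633 0.455 1.203
vertex 1.313 0.85 1.527
endloop
endfacet
facet normal 0.882 -0.247 0.402
outer loop
vertex 1.445 0.397 0.959
vertex 1.313 0.85 1.527
vertex 0.787 -0.395 1.917
endloop
endfacet
facet normal -0.138 0.759 -0.636
outer loop
vertex 1.313 0.85 1.527
vertex 0.633 0.455 1.203
vertex 0.669 1.005 1.851
endloop
endfacet
facet normal 0.463 0.081 0.882
outer loop
vertex 1.313 0.85 1.527
vertex 0.669 1.005 1.851
vertex 0.787 -0.395 1.917
endloop
endfacet
facet normal -0.137 0.759 -0.637
outer loop
vertex 0.669 1.005 1.851
vertex 0.633 0.455 1.203
vertex -0.002 0.746 1.687
endloop
endfacet
facet normal -0.246 0.025 0.969
outer loop
vertex 0.669 1.005 1.851
vertex -0.002 0.746 1.687
vertex 0.787 -0.395 1.917
endloop
endfacet
facet normal -0.138 0.758 -0.637
outer loop
vertex -0.002 0.746 1.687
vertex 0.633 0.455 1.203
vertex -0.195 0.268 1.16
endloop
endfacet
facet normal -0.711 -0.371 0.597
outer loop
vertex -0.002 0.746 1.687
vertex -0.195 0.268 1.16
vertex 0.787 -0.395 1.917
endloop
endfacet
facet normal -0.138 0.759 -0.637
outer loop
vertex -0.195 0.268 1.16
vertex 0.633 0.455 1.203
vertex 0.236 -0.069 0.665
endloop
endfacet
facet normal -0.583 -0.811 0.045
outer loop
vertex -0.195 0.268 1.16
vertex 0.236 -0.069 0.665
vertex 0.787 -0.395 1.917
endloop
endfacet
facet normal -0.137 0.758 -0.637
outer loop
vertex 0.236 -0.069 0.665
vertex 0.633 0.455 1.203
vertex 0.966 -0.012 0.576
endloop
endfacet
facet normal 0.042 -0.962 -0.269
outer loop
vertex 0.236 -0.069 0.665
vertex 0.966 -0.012 0.576
vertex 0.787 -0.395 1.917
endloop
endfacet
facet normal -0.638 0.086 0.765
outer loop
vertex 0.876 -1.221 -1.601
vertex 0.761 0.63 -1.905
vertex -0.744 -1.538 -2.917
endloop
endfacet
facet normal 0.061 -0.985 0.162
outer loop
vertex 0.239 -1.67 -4.095
vertex 0.876 -1.221 -1.601
vertex -0.744 -1.538 -2.917
endloop
endfacet
facet normal -0.638 0.086 0.765
outer loop
vertex -0.744 -1.538 -2.917
vertex 0.761 0.63 -1.905
vertex -0.859 0.314 -3.221
endloop
endfacet
facet normal -0.767 -0.150 -0.623
outer loop
vertex -0.859 0.314 -3.221
vertex 0.239 -1.67 -4.095
vertex -0.744 -1.538 -2.917
endloop
endfacet
facet normal 0.767 0.150 0.623
outer loop
vertex 0.876 -1.221 -1.601
vertex 1.744 0.498 -3.083
vertex 0.761 0.63 -1.905
endloop
endfacet
facet normal 0.061 -0.985 0.162
outer loop
vertex 1.859 -1.354 -2.779
vertex 0.876 -1.221 -1.601
vertex 0.239 -1.67 -4.095
endloop
endfacet
facet normal 0.767 0.150 0.623
outer loop
vertex 1.859 -1.354 -2.779
vertex 1.744 0.498 -3.083
vertex 0.876 -1.221 -1.601
endloop
endfacet
facet normal -0.061 0.985 -0.161
outer loop
vertex 0.761 0.63 -1.905
vertex 1.744 0.498 -3.083
vertex -0.859 0.314 -3.221
endloop
endfacet
facet normal -0.767 -0.150 -0.623
outer loop
vertex 0.124 0.181 -4.399
vertex 0.239 -1.67 -4.095
vertex -0.859 0.314 -3.221
endloop
endfacet
facet normal -0.061 0.985 -0.162
outer loop
vertex -0.859 0.314 -3.221
vertex 1.744 0.498 -3.083
vertex 0.124 0.181 -4.399
endloop
endfacet
facet normal 0.638 -0.086 -0.765
outer loop
vertex 0.124 0.181 -4.399
vertex 1.859 -1.354 -2.779
vertex 0.239 -1.67 -4.095
endloop
endfacet
facet normal 0.638 -0.086 -0.765
outer loop
vertex 1.744 0.498 -3.083
vertex 1.859 -1.354 -2.779
vertex 0.124 0.181 -4.399
endloop
endfacet

endsolid
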